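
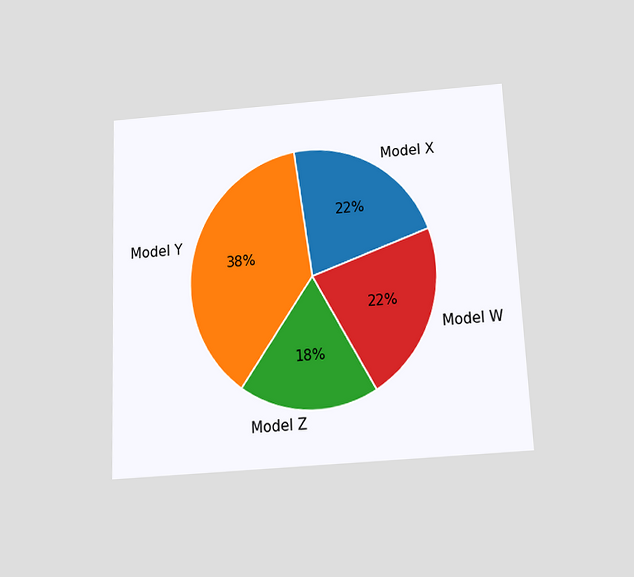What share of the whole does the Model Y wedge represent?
The chart is tilted about 2° counter-clockwise and viewed slightly from below. The Model Y slice takes up 38% of the pie.

38%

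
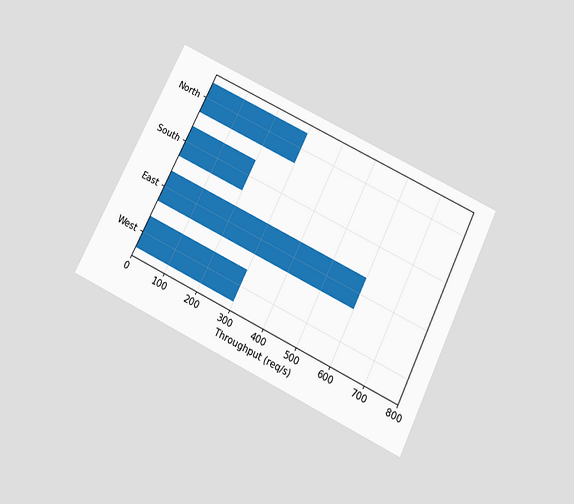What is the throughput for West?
The chart is tilted about 26° clockwise and viewed slightly from below. Reading along the chart's x-axis, the West bar reaches 300req/s.

300req/s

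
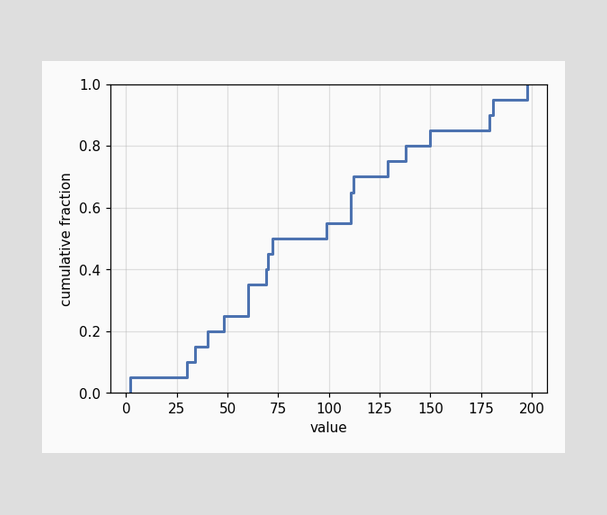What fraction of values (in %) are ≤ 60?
At x=60 the ECDF step is at 35%.

35%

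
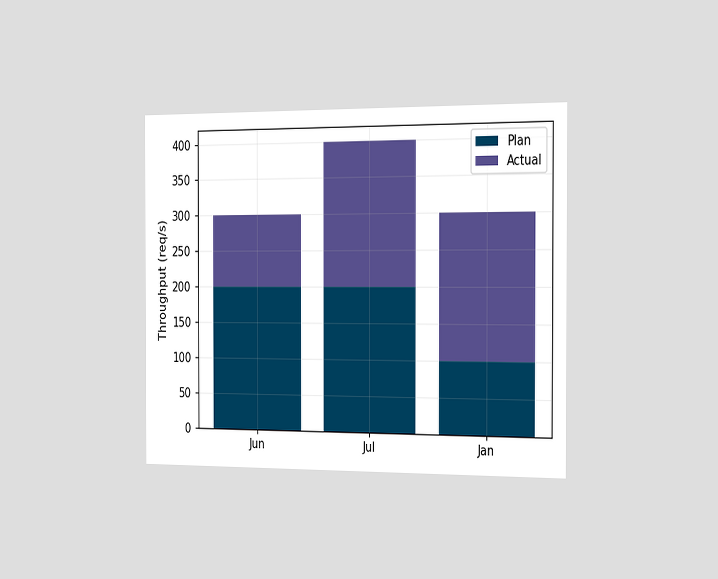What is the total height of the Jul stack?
400req/s

The chart is viewed slightly from the right. The Jul stack's top reaches 400req/s on the y-axis.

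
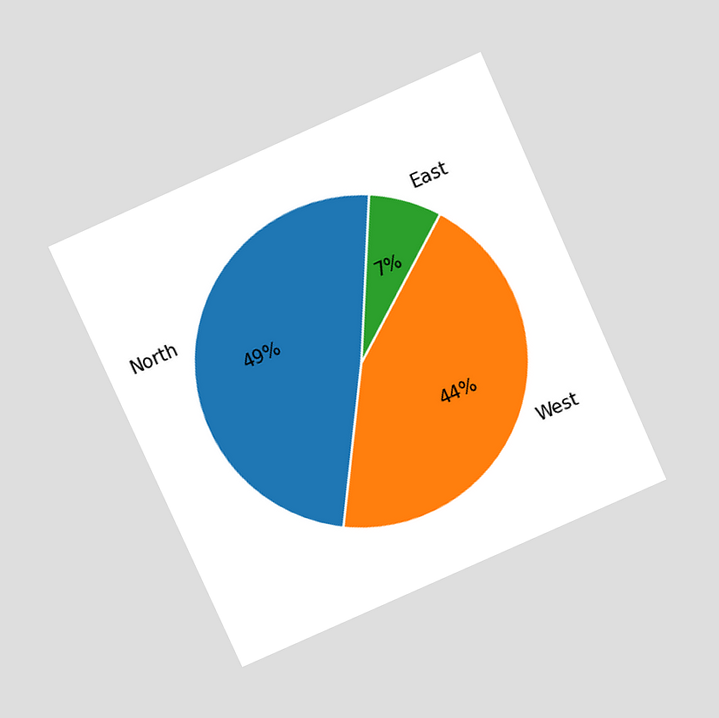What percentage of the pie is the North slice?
The chart is tilted about 24° counter-clockwise and viewed slightly from above. The North slice takes up 49% of the pie.

49%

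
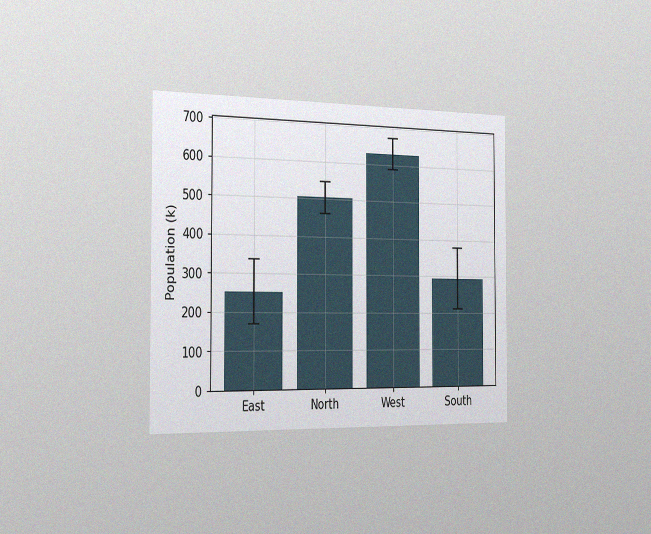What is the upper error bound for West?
The chart is viewed slightly from the left, with some photo noise. The West bar's upper whisker reaches 672k.

672k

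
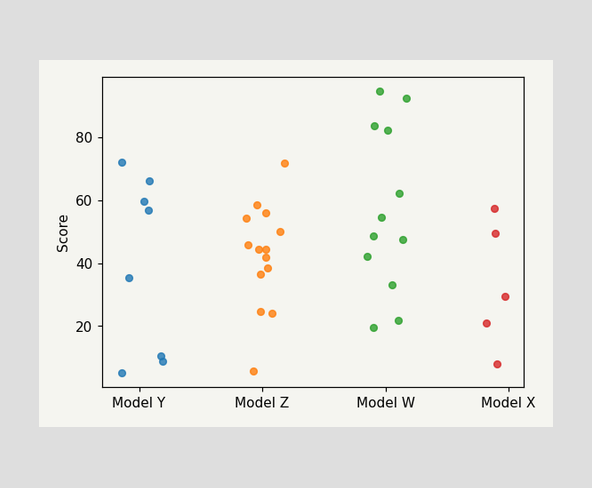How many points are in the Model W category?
12

Counting the markers in the Model W column gives 12.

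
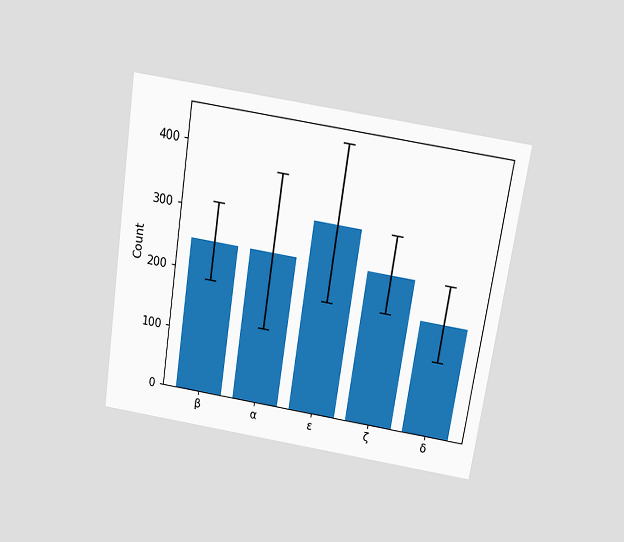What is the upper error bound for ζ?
310

The chart is tilted about 9° clockwise and viewed slightly from above. The ζ bar's upper whisker reaches 310.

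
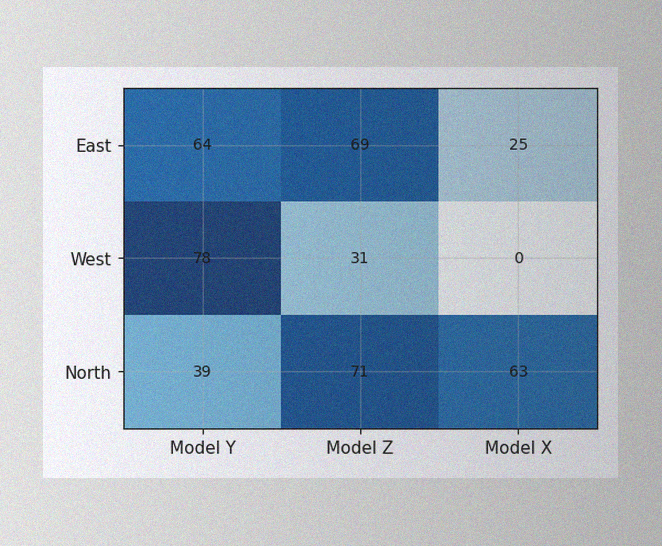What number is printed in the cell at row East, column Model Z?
The image has some photo noise and uneven lighting. The (East, Model Z) cell reads 69.

69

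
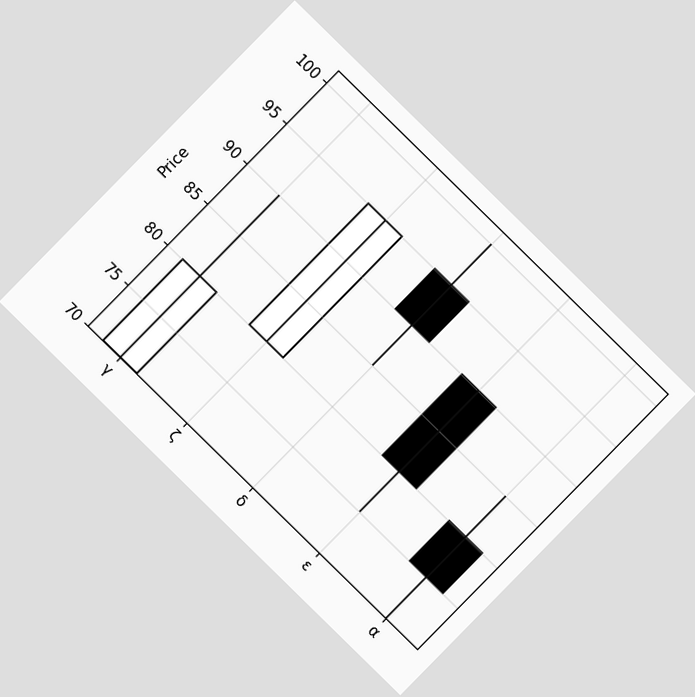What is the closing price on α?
The chart is tilted about 44° clockwise. The α candle closes at 75.

75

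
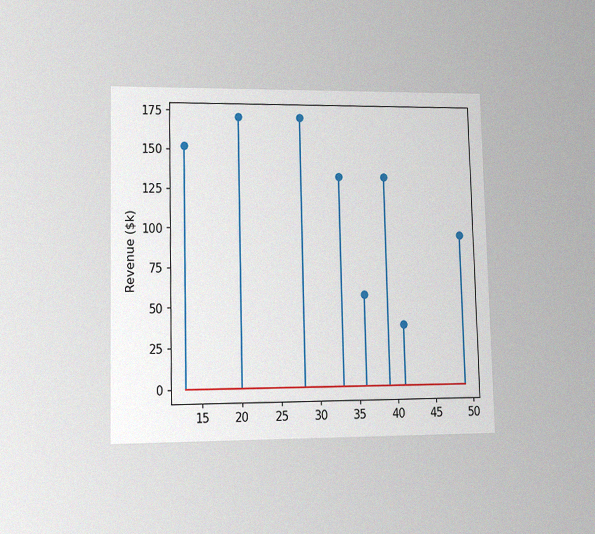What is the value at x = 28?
$171k

The chart is viewed at a slight angle, with some photo noise. The stem at x=28 reaches $171k.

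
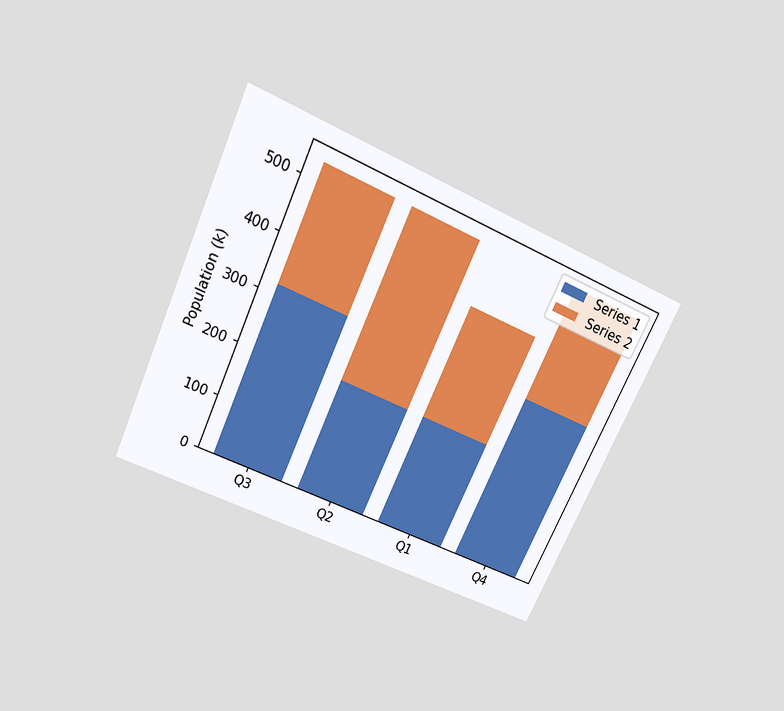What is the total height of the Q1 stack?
The chart is tilted about 24° clockwise and viewed slightly from above. The Q1 stack's top reaches 424k on the y-axis.

424k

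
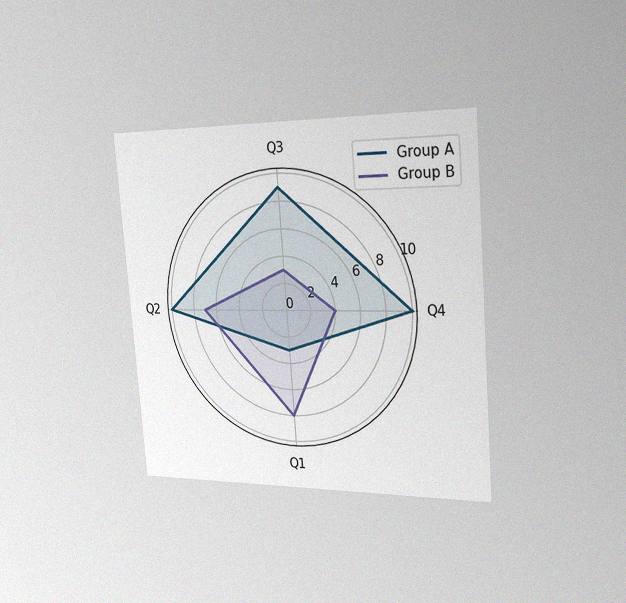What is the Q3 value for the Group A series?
9

The chart is tilted about 4° counter-clockwise and viewed slightly from the right, with some photo noise. On the Q3 axis, Group A reaches 9.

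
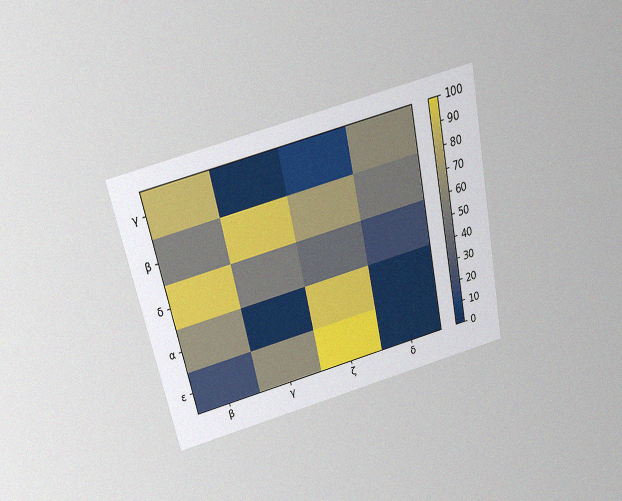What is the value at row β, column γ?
The chart is tilted about 12° counter-clockwise and viewed slightly from above, with some photo noise. Matching cell (β, γ) against the colorbar gives 90.

90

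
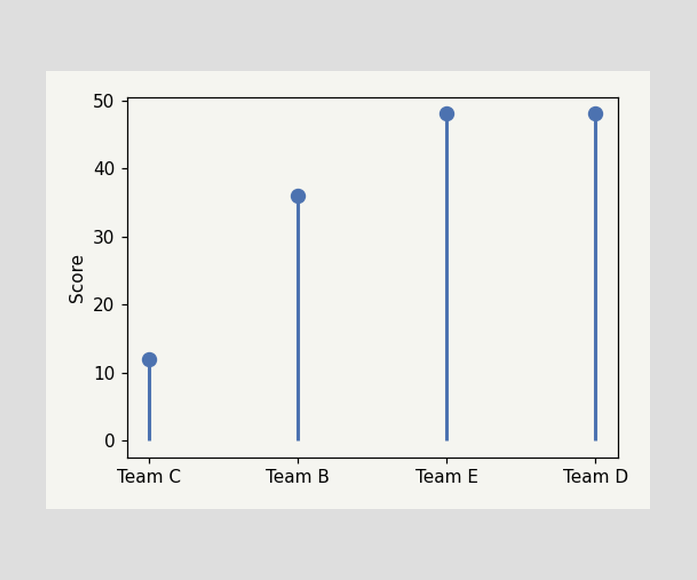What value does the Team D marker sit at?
48

The Team D marker sits at 48.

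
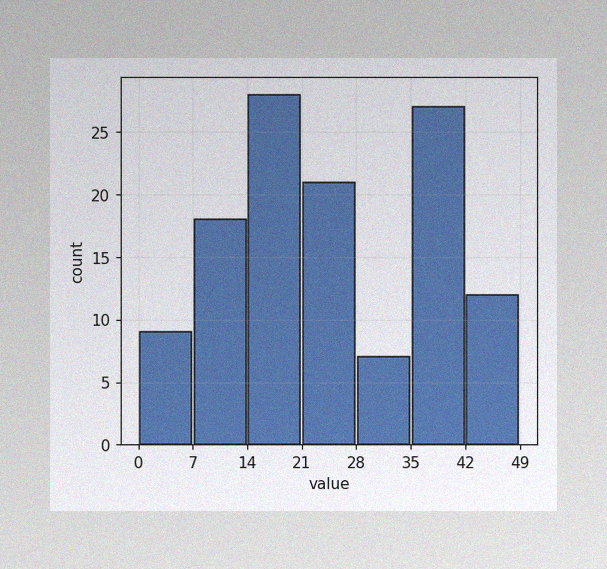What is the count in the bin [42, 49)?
12

The image has some photo noise and uneven lighting. The [42, 49) bin has height 12.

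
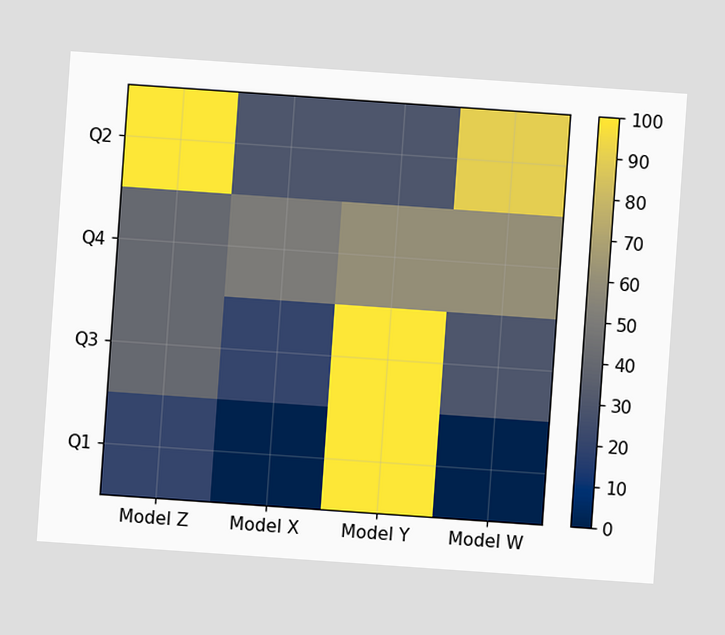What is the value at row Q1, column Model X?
The chart is tilted about 4° clockwise. Matching cell (Q1, Model X) against the colorbar gives 0.

0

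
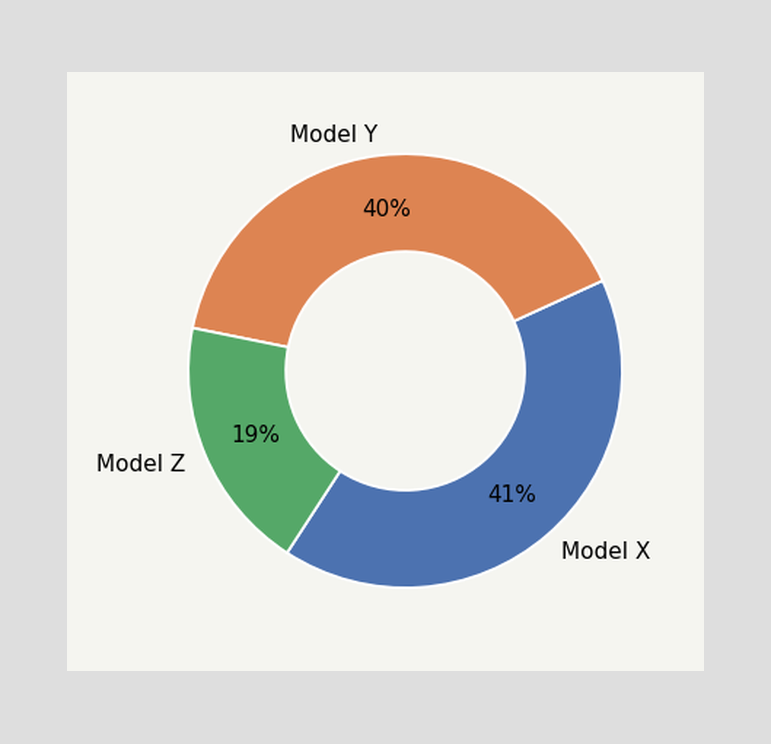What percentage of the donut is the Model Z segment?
The Model Z segment takes up 19% of the ring.

19%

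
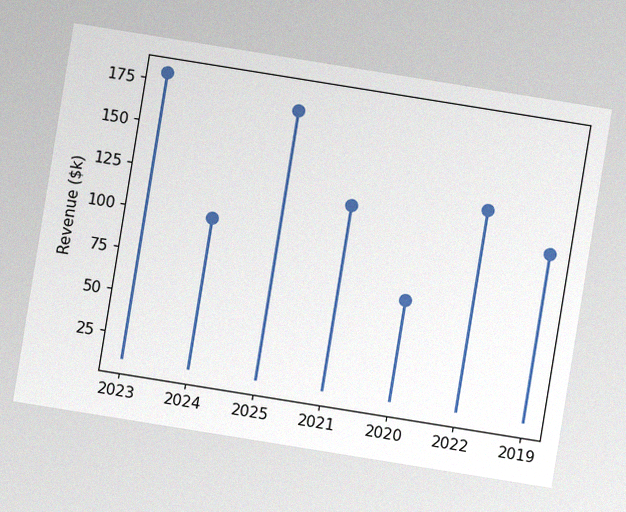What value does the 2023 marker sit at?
The chart is tilted about 9° clockwise, with some photo noise. The 2023 marker sits at $180k.

$180k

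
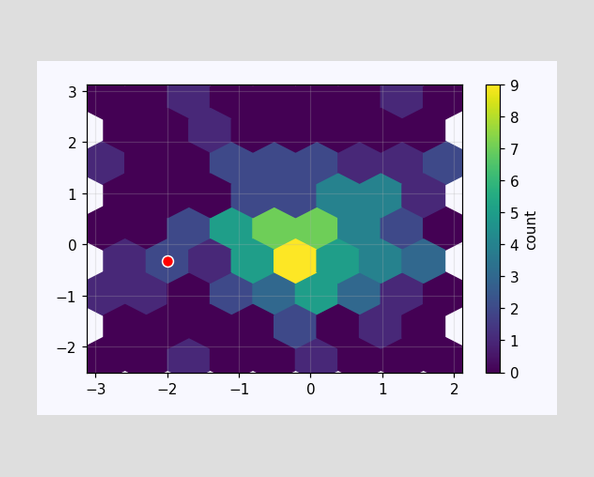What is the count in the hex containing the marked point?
The marked hex reads 2 on the colorbar.

2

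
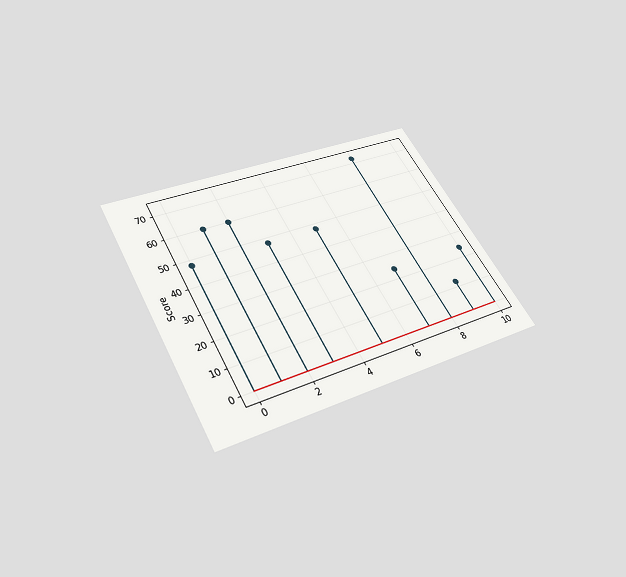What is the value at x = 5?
48

The chart is tilted about 29° counter-clockwise and viewed slightly from below. The stem at x=5 reaches 48.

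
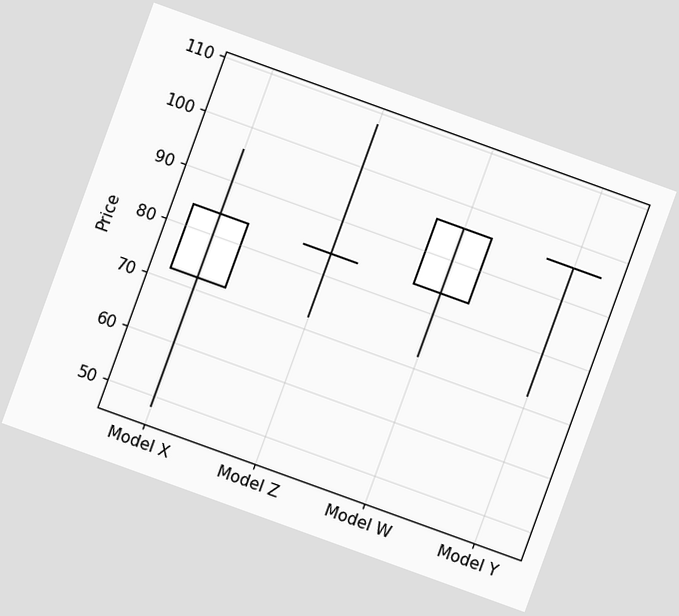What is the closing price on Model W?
The chart is tilted about 20° clockwise. The Model W candle closes at 96.

96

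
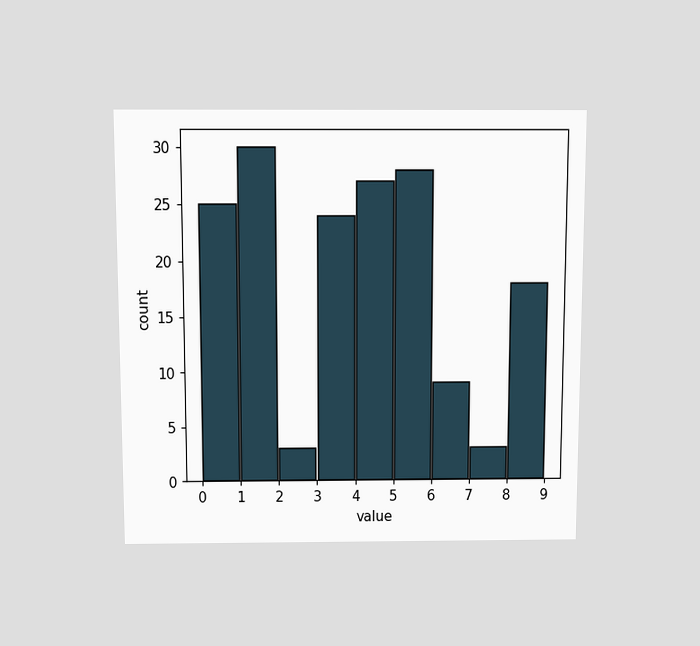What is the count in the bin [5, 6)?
28

The chart is viewed slightly from above. The [5, 6) bin has height 28.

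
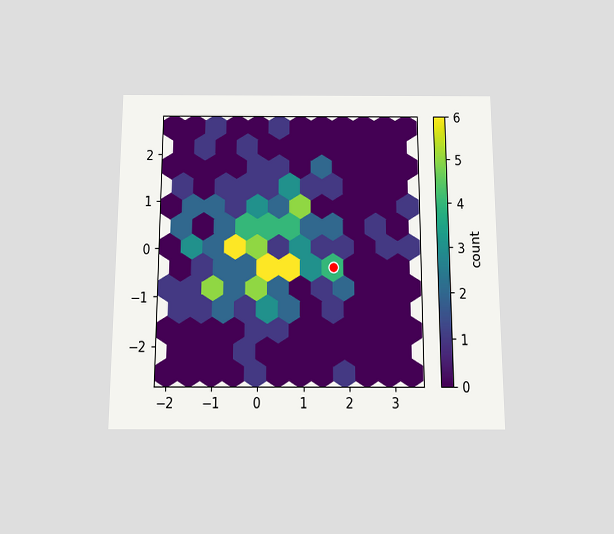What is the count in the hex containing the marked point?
The chart is viewed slightly from below. The marked hex reads 4 on the colorbar.

4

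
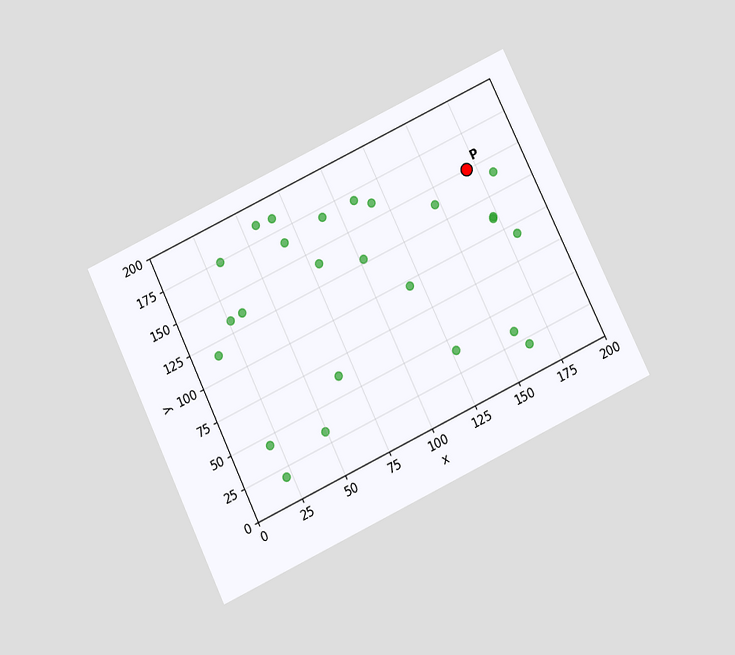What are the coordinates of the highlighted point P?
The chart is tilted about 25° counter-clockwise and viewed slightly from below. Following the gridlines from P to each axis, P sits at (170, 150).

(170, 150)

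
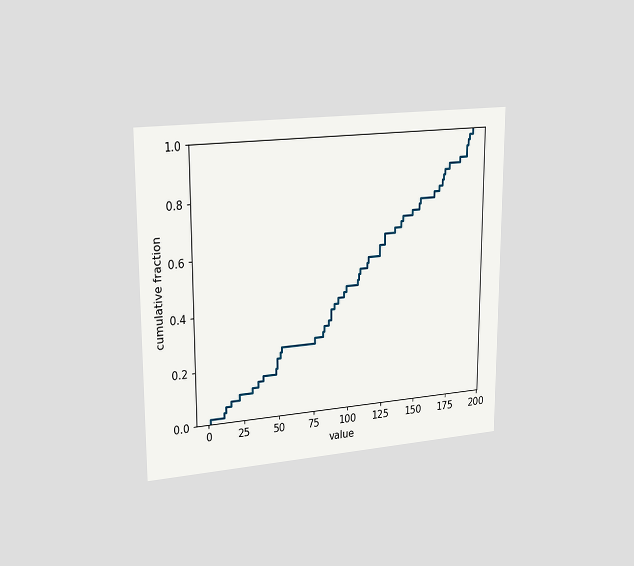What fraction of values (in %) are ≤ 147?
72%

The chart is viewed slightly from the left. At x=147 the ECDF step is at 72%.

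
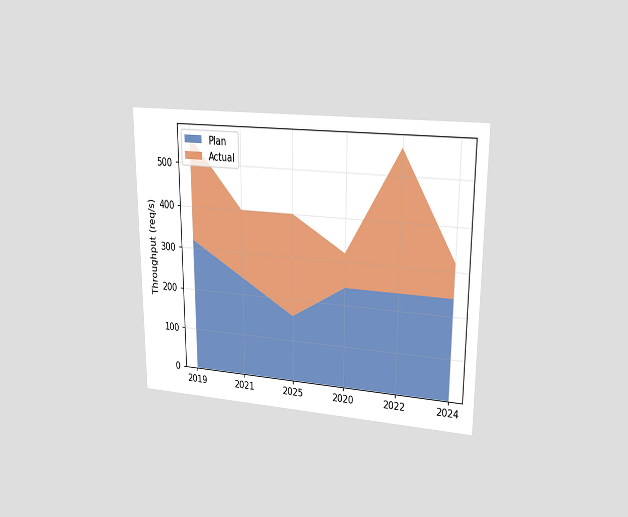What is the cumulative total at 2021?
400req/s

The chart is viewed at a slight angle. The stacked total at 2021 reaches 400req/s.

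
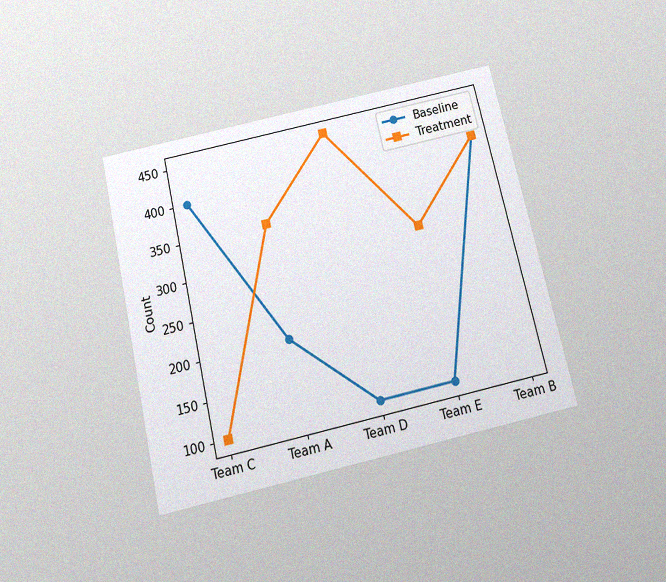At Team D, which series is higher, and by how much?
The chart is tilted about 13° counter-clockwise and viewed slightly from below, with some photo noise. At Team D, Treatment sits above the other line by 350.

Treatment, by 350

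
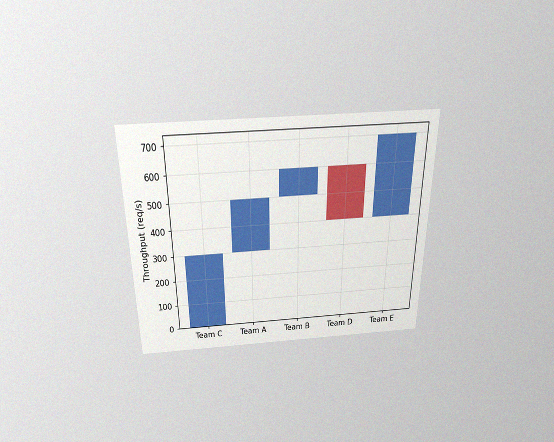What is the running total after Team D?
400req/s

The chart is viewed slightly from above, with some photo noise. After Team D the running total reaches 400req/s.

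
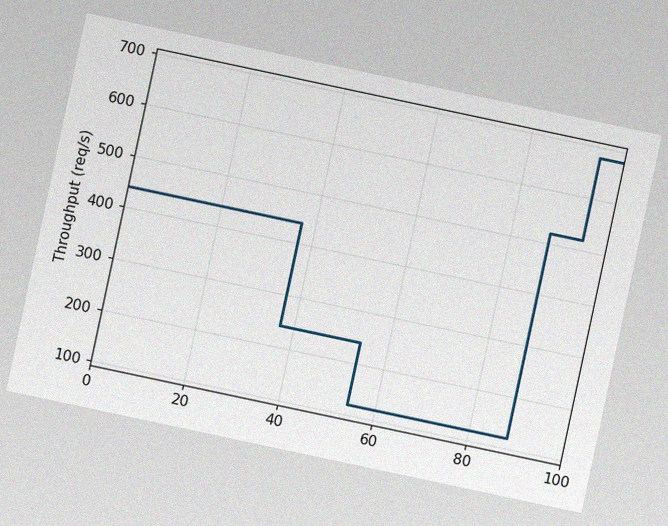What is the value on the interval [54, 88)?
The chart is tilted about 12° clockwise, with some photo noise. On [54, 88) the step sits at 120req/s.

120req/s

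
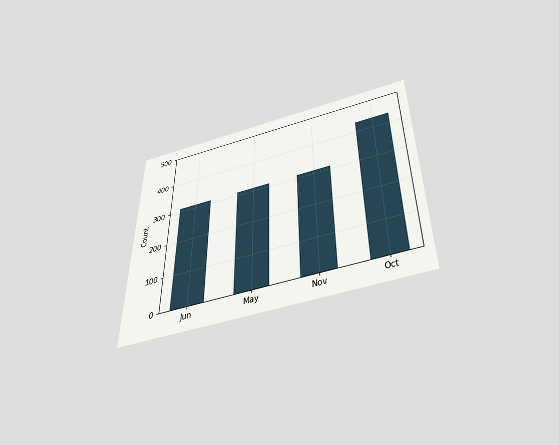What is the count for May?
310

The chart is viewed slightly from below. Reading along the chart's y-axis, the May bar reaches 310.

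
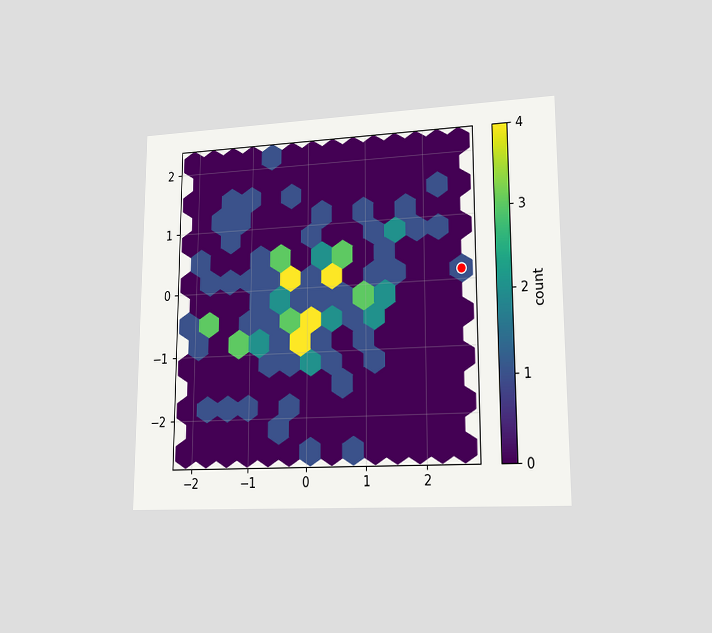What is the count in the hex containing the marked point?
The chart is viewed at a slight angle. The marked hex reads 1 on the colorbar.

1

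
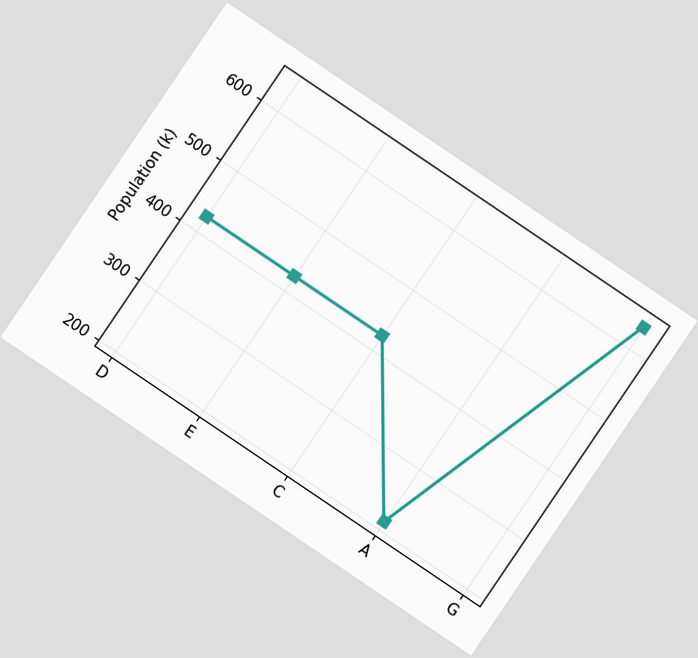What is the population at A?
The chart is tilted about 34° clockwise. At A, the line is at 212k.

212k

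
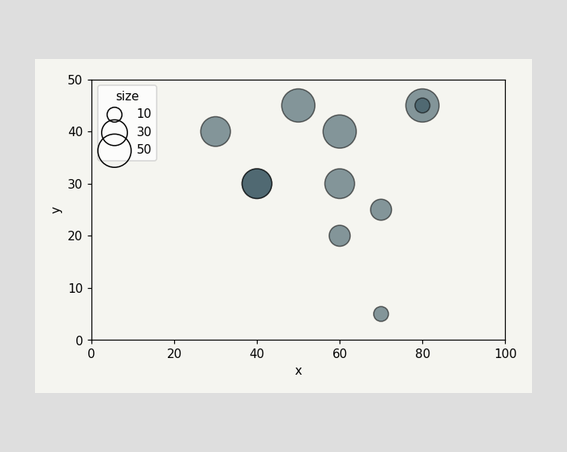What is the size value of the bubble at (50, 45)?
Matching the bubble at (50, 45) against the size legend gives 50.

50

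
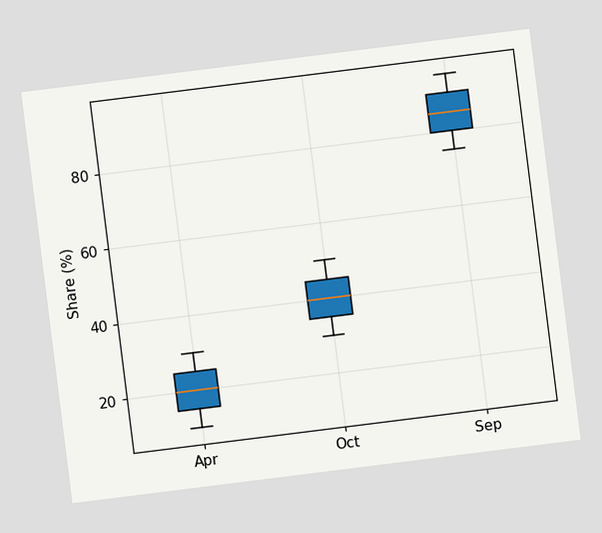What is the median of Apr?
20%

The chart is tilted about 7° counter-clockwise. The median line in the Apr box sits at 20%.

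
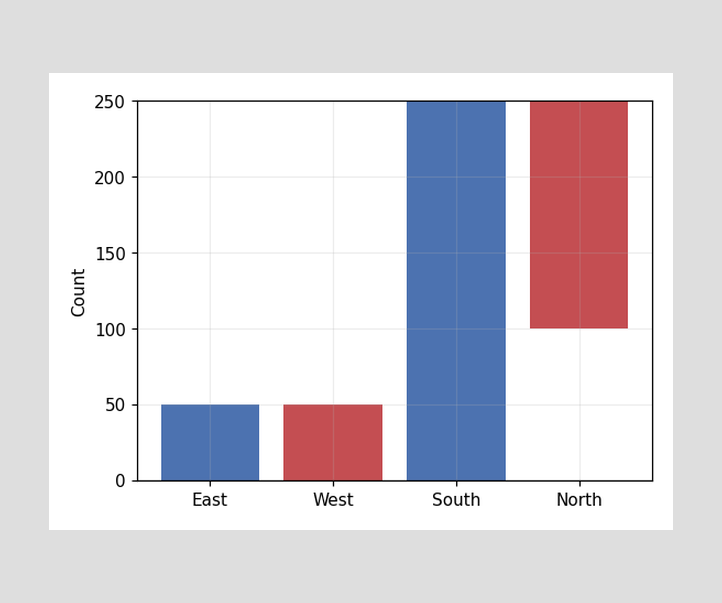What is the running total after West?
0

After West the running total reaches 0.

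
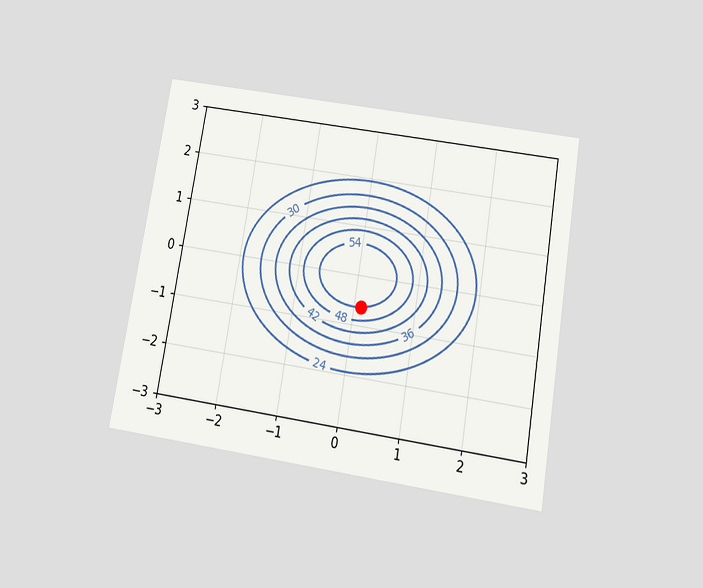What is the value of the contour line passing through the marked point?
The chart is tilted about 9° clockwise and viewed slightly from below. The marked point sits on the contour labelled 54.

54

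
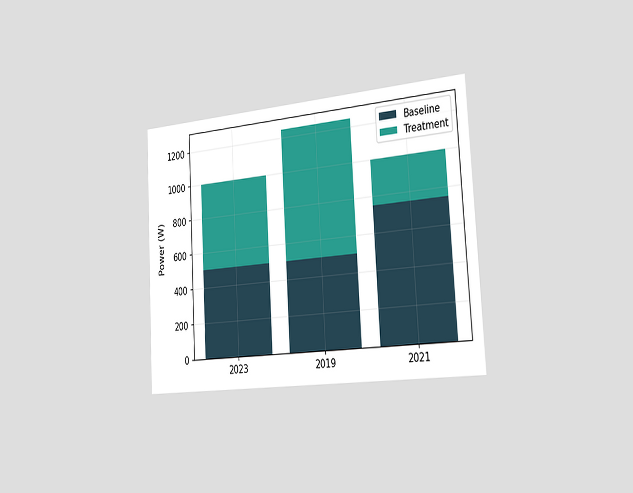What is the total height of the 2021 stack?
1000W

The chart is tilted about 3° counter-clockwise and viewed slightly from the right. The 2021 stack's top reaches 1000W on the y-axis.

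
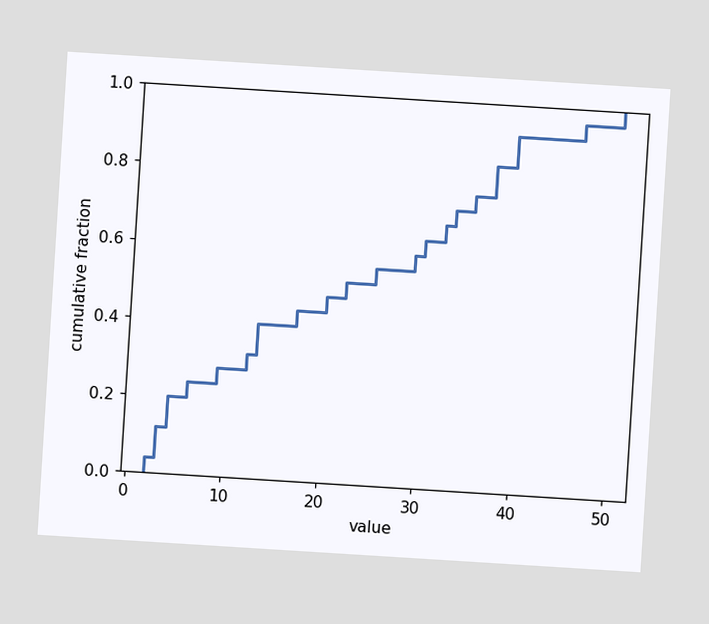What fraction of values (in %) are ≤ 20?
The chart is tilted about 4° clockwise. At x=20 the ECDF step is at 48%.

48%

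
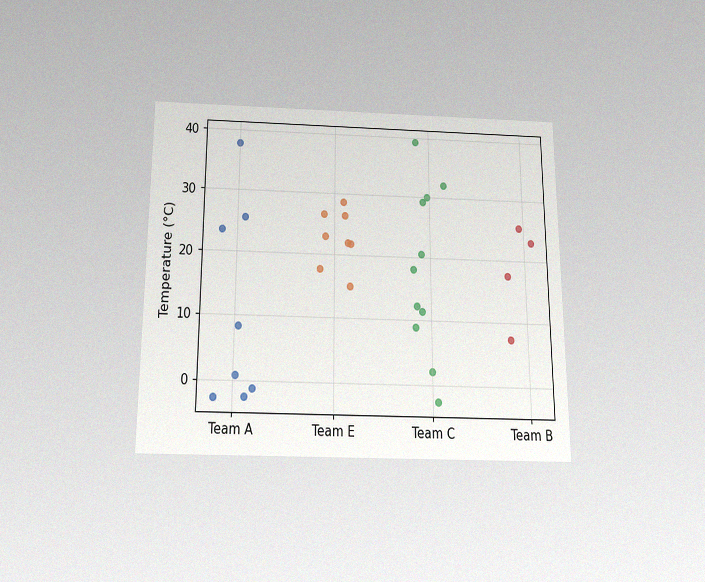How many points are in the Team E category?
The chart is viewed slightly from below, with some photo noise. Counting the markers in the Team E column gives 8.

8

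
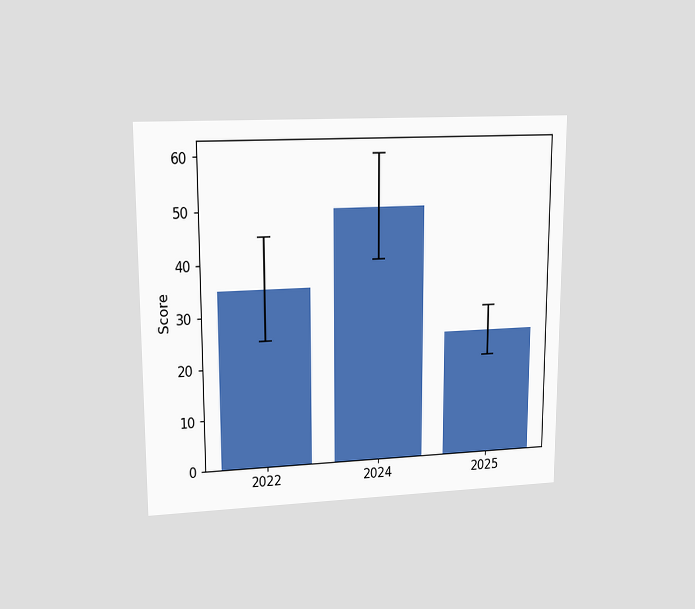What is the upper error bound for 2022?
45

The chart is viewed at a slight angle. The 2022 bar's upper whisker reaches 45.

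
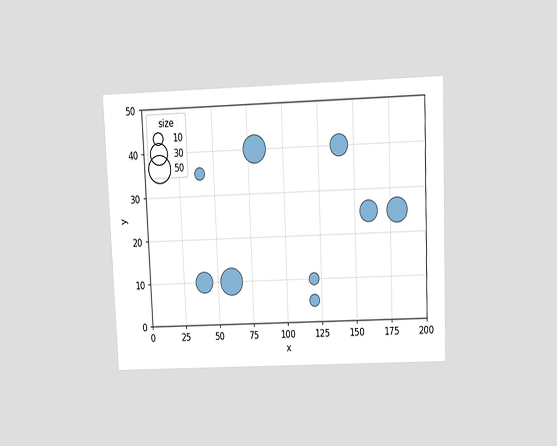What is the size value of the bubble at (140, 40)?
The chart is tilted about 2° counter-clockwise and viewed slightly from above. Matching the bubble at (140, 40) against the size legend gives 30.

30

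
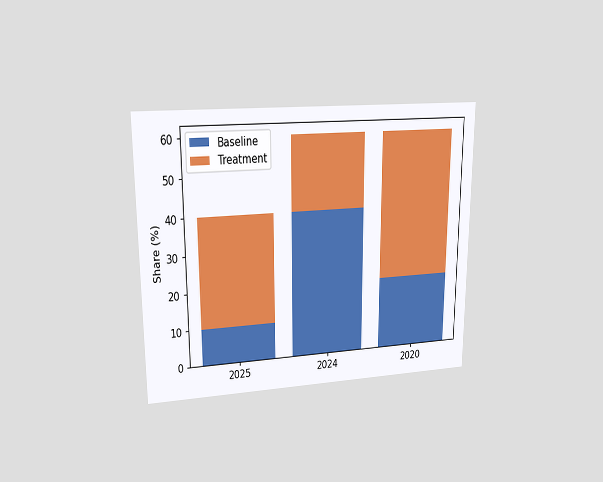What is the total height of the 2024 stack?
The chart is viewed at a slight angle. The 2024 stack's top reaches 60% on the y-axis.

60%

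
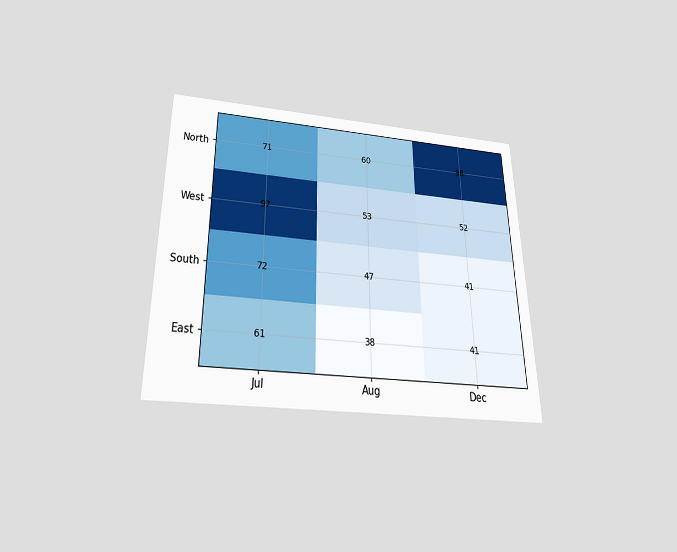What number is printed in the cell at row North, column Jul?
The chart is viewed slightly from below. The (North, Jul) cell reads 71.

71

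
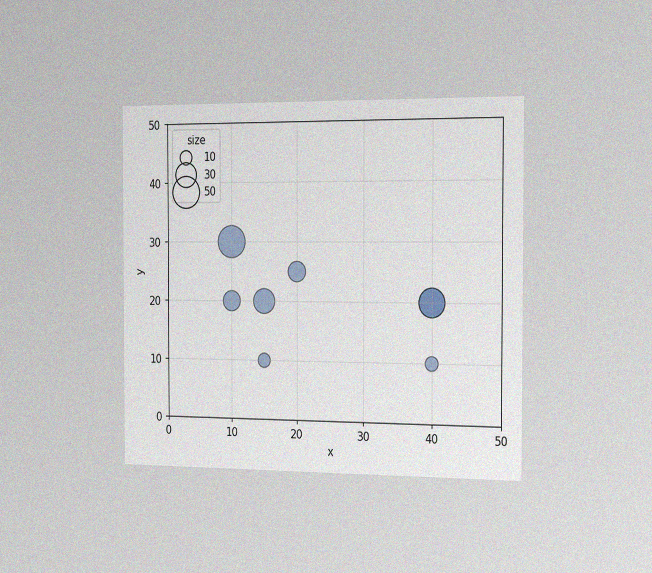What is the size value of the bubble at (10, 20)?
20

The chart is viewed slightly from the right, with some photo noise. Matching the bubble at (10, 20) against the size legend gives 20.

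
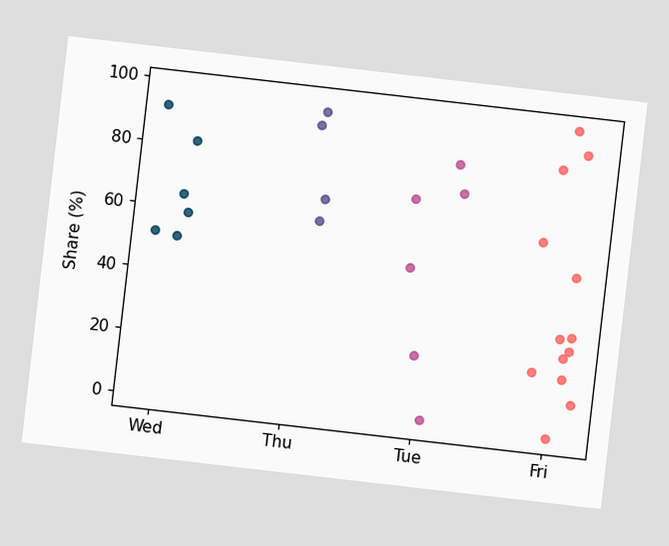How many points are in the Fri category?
The chart is tilted about 7° clockwise. Counting the markers in the Fri column gives 13.

13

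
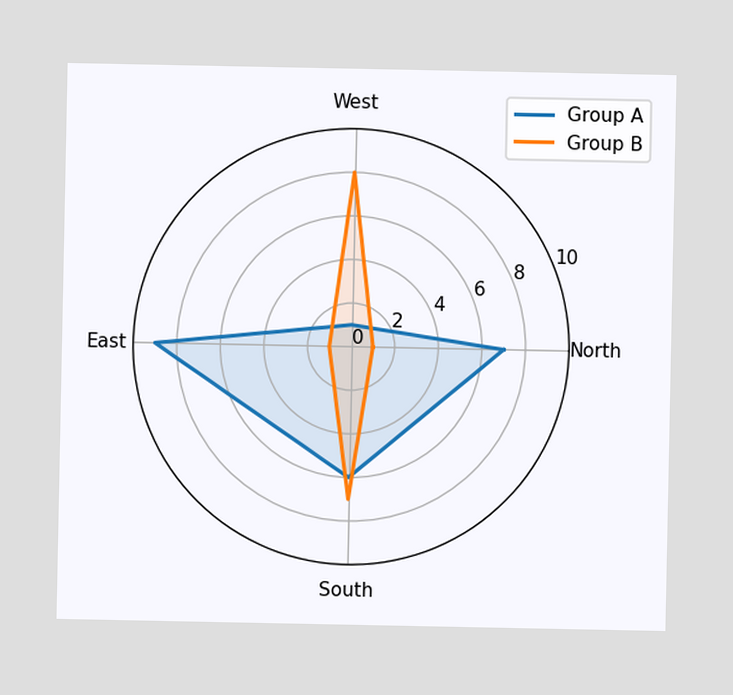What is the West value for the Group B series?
On the West axis, Group B reaches 8.

8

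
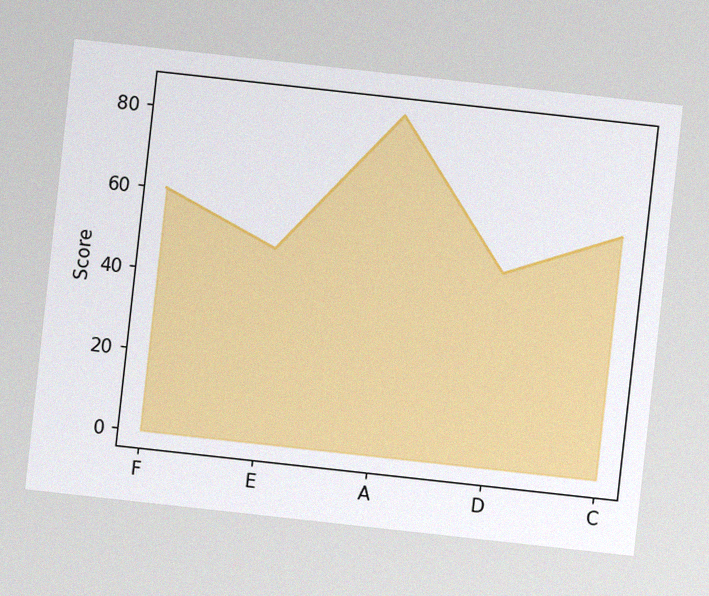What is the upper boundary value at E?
The chart is tilted about 6° clockwise, with some photo noise. At E the upper boundary is at 48.

48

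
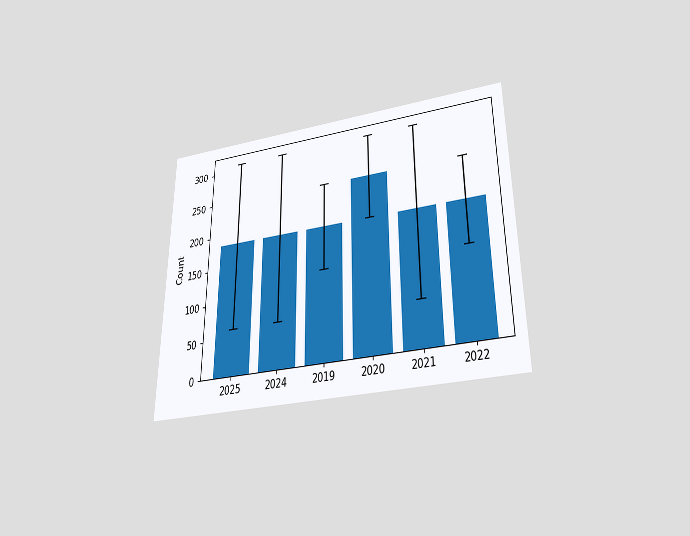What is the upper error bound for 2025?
The chart is viewed slightly from below. The 2025 bar's upper whisker reaches 310.

310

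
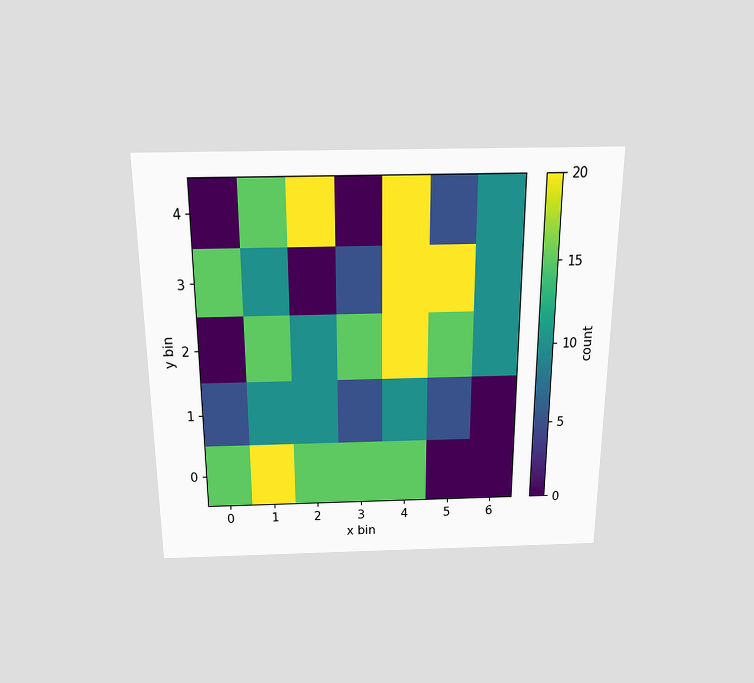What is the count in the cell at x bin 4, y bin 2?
20

The chart is viewed slightly from above. Matching the cell (4, 2) against the colorbar gives 20.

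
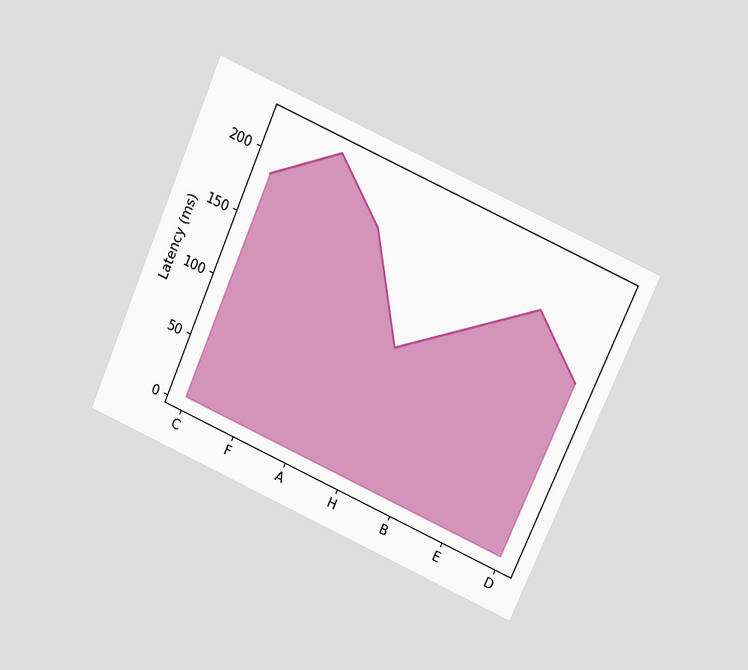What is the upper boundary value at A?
185ms

The chart is tilted about 24° clockwise and viewed slightly from above. At A the upper boundary is at 185ms.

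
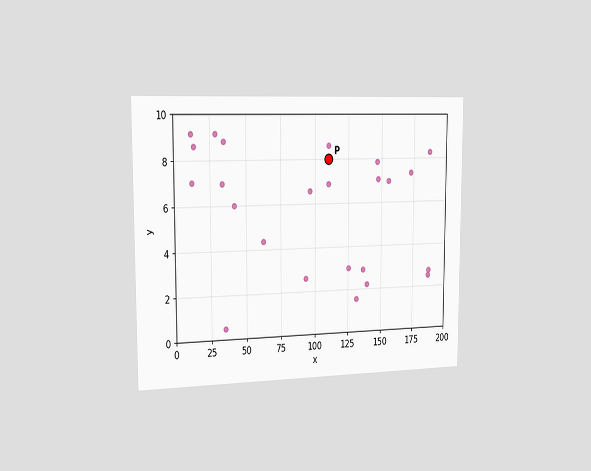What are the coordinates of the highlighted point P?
The chart is viewed slightly from the left. Following the gridlines from P to each axis, P sits at (110, 8).

(110, 8)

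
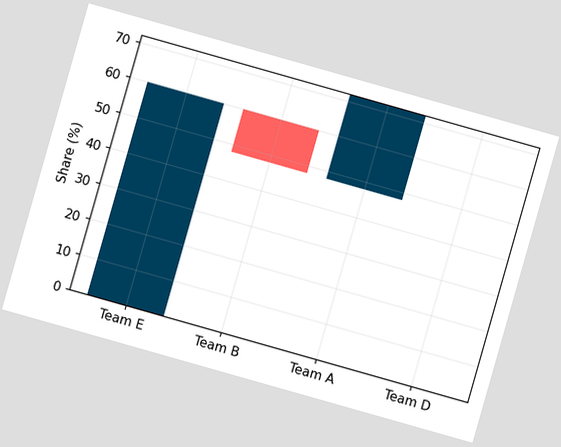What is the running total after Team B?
The chart is tilted about 16° clockwise. After Team B the running total reaches 48%.

48%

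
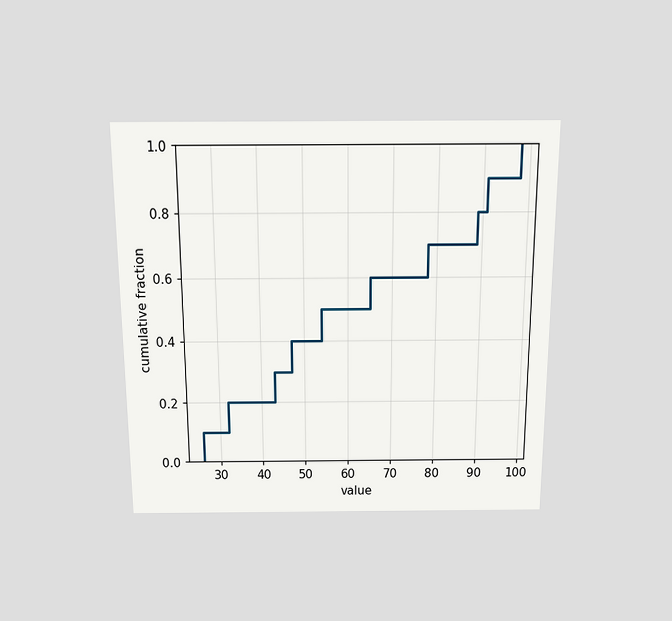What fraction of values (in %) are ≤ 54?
50%

The chart is viewed slightly from above. At x=54 the ECDF step is at 50%.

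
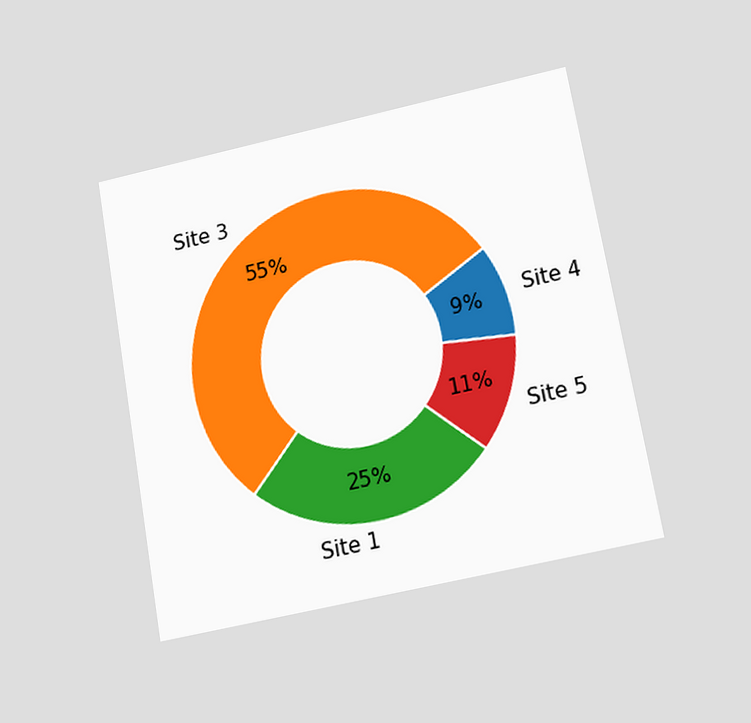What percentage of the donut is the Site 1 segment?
The chart is tilted about 10° counter-clockwise and viewed slightly from below. The Site 1 segment takes up 25% of the ring.

25%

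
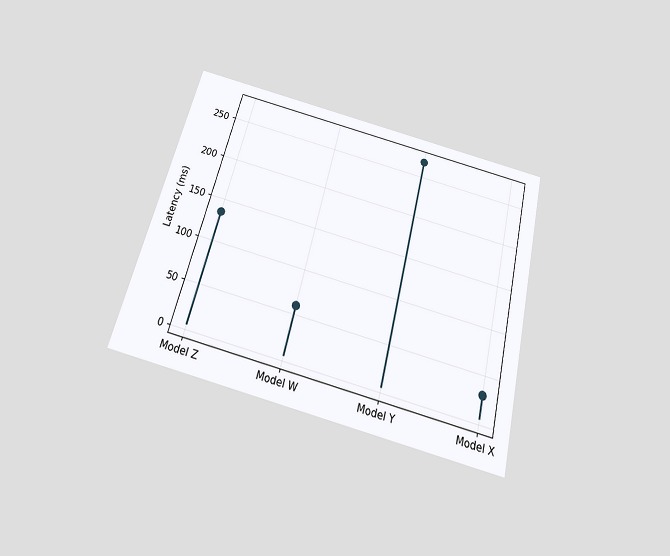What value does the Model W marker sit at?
The chart is tilted about 14° clockwise and viewed slightly from below. The Model W marker sits at 60ms.

60ms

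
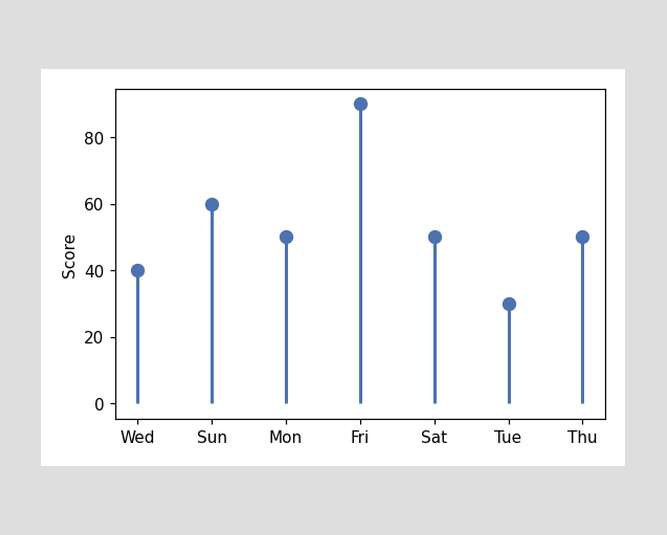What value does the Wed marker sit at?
The Wed marker sits at 40.

40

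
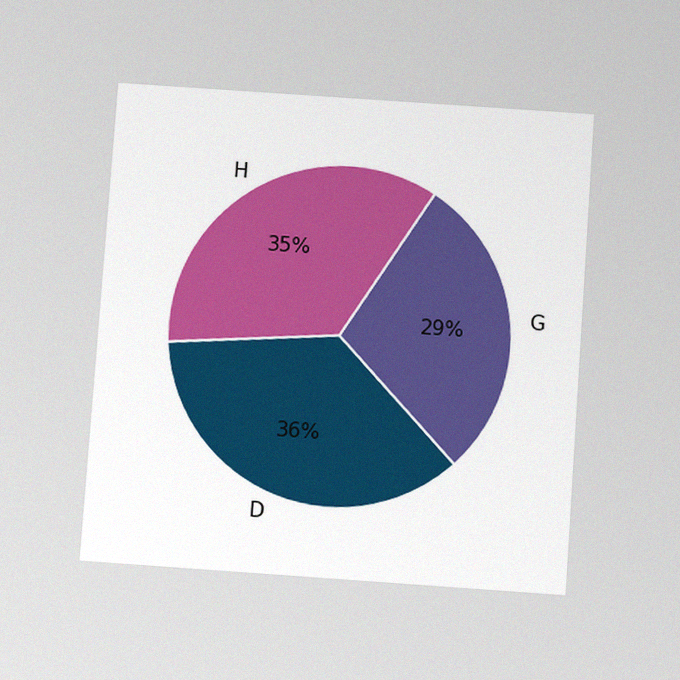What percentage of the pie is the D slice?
36%

The chart is tilted about 4° clockwise and viewed slightly from below, with some photo noise. The D slice takes up 36% of the pie.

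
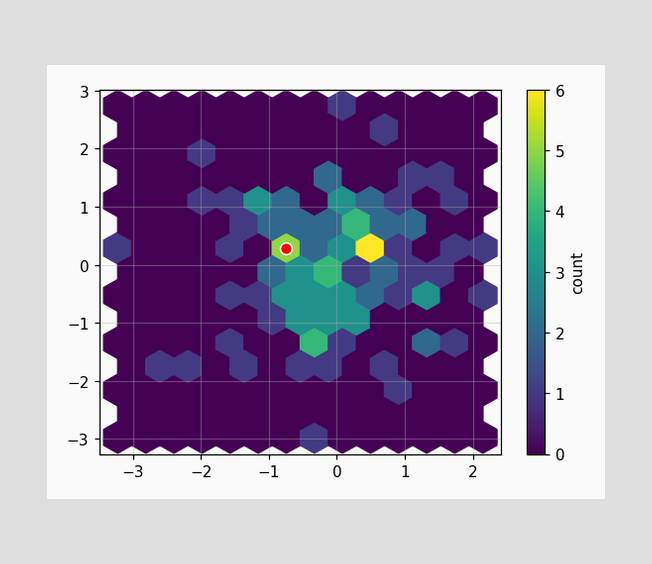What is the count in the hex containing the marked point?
The marked hex reads 5 on the colorbar.

5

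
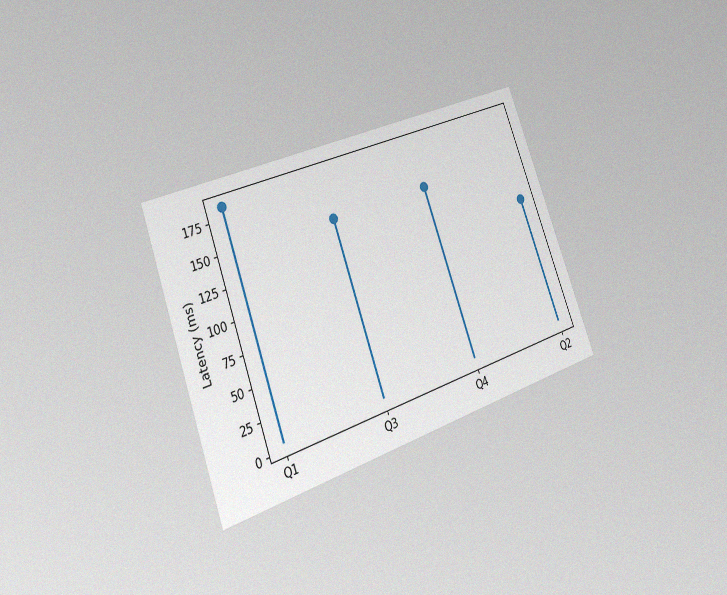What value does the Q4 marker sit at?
The chart is tilted about 20° counter-clockwise and viewed slightly from the left, with some photo noise. The Q4 marker sits at 148ms.

148ms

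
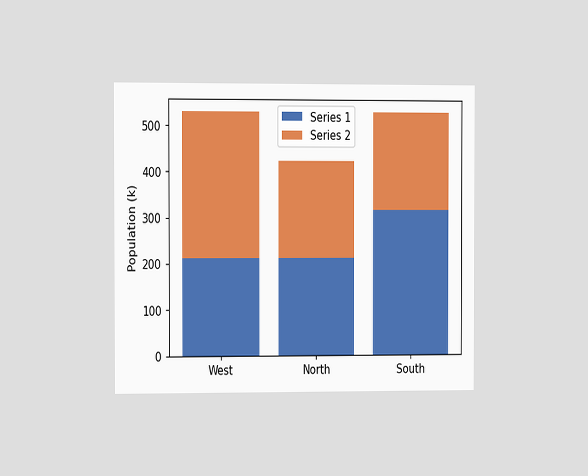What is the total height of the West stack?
530k

The chart is viewed slightly from the left. The West stack's top reaches 530k on the y-axis.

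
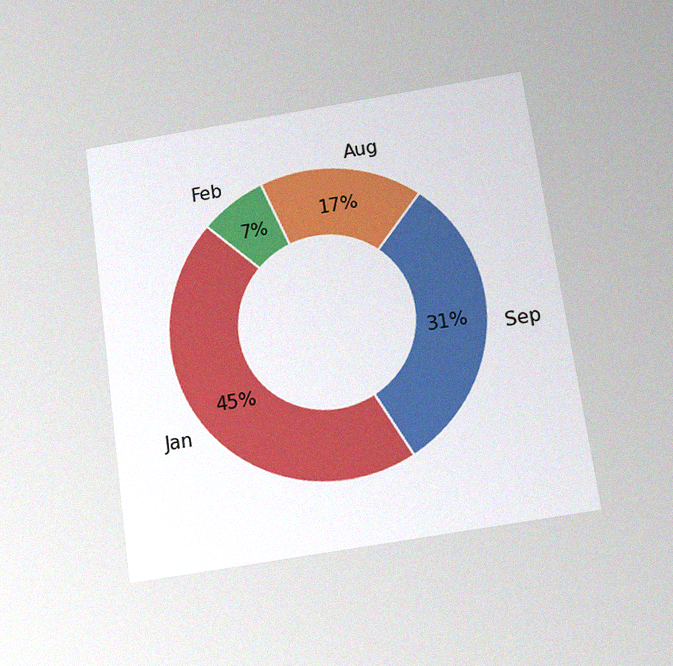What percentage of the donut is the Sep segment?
The chart is tilted about 8° counter-clockwise and viewed slightly from below, with some photo noise. The Sep segment takes up 31% of the ring.

31%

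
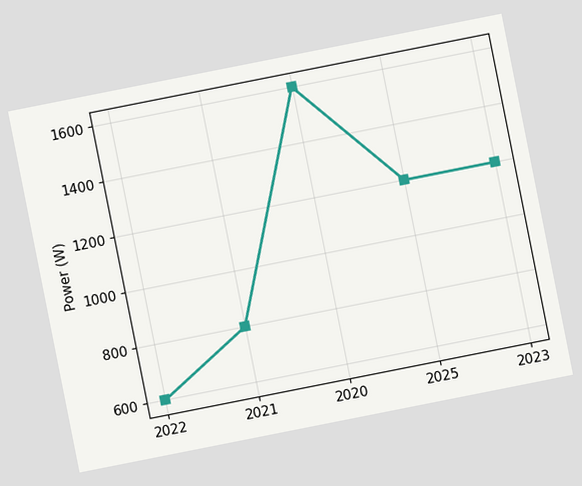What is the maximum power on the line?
1600W

The chart is tilted about 11° counter-clockwise. The highest point is at 2020, and reading across to the y-axis gives 1600W.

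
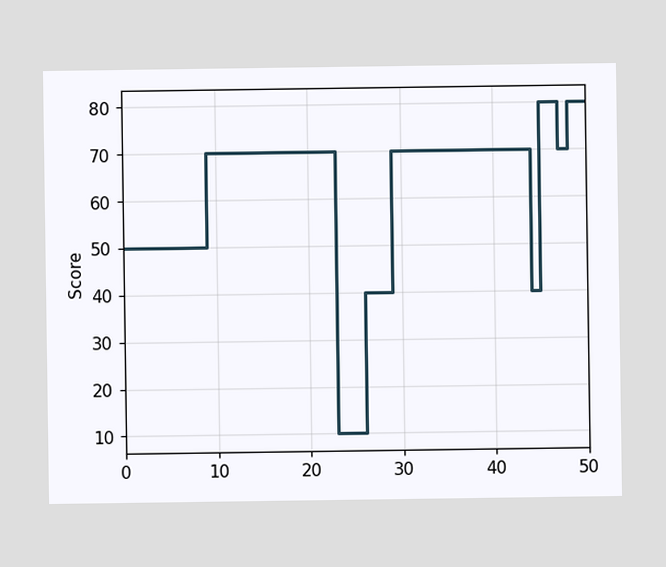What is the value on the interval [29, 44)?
On [29, 44) the step sits at 70.

70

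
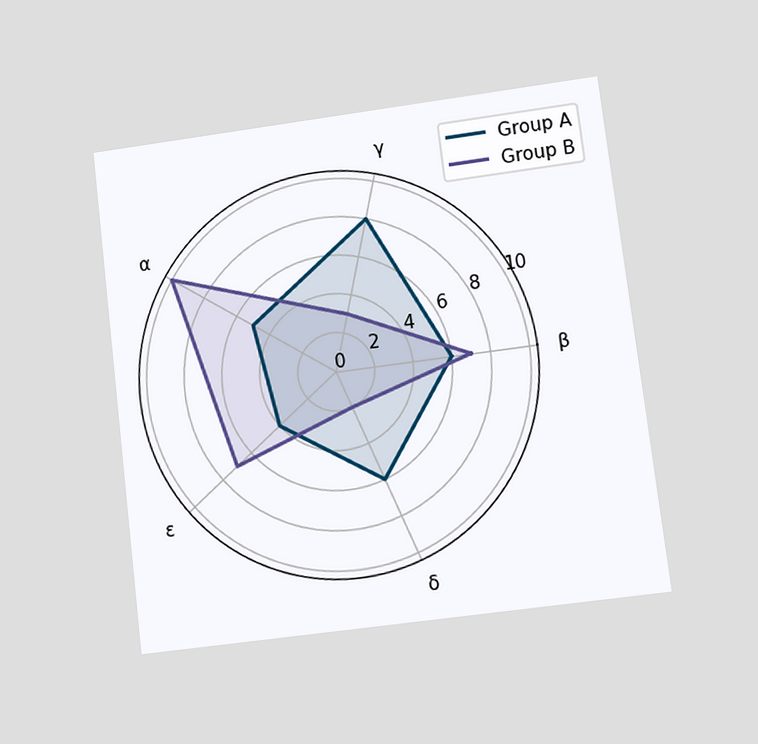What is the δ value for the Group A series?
6

The chart is tilted about 7° counter-clockwise and viewed at a slight angle. On the δ axis, Group A reaches 6.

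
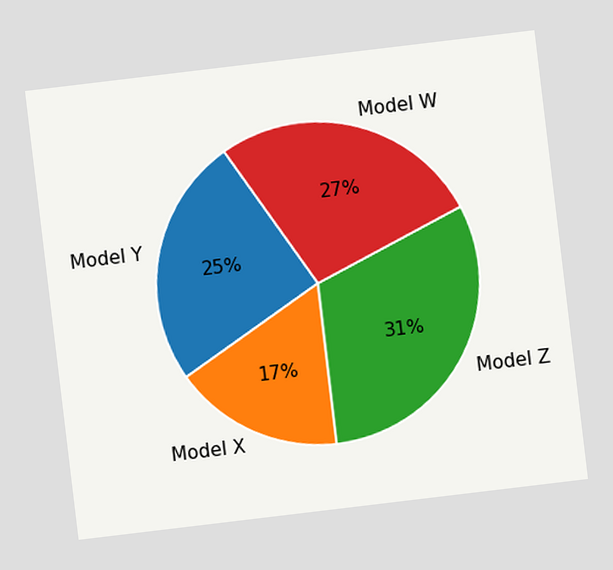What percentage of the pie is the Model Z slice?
The chart is tilted about 7° counter-clockwise. The Model Z slice takes up 31% of the pie.

31%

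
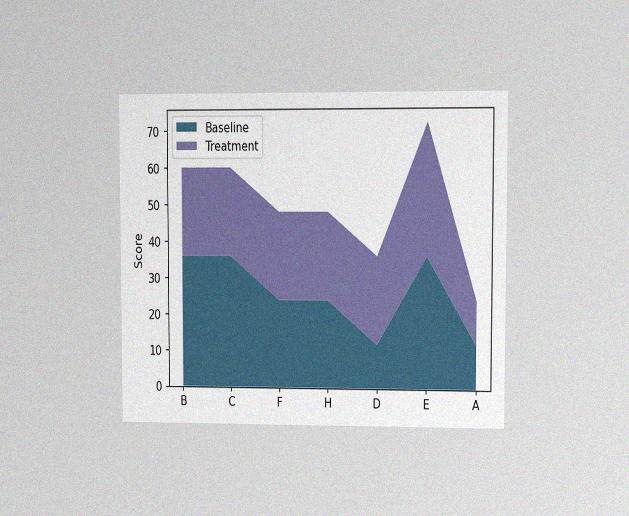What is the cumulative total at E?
The chart is viewed at a slight angle, with some photo noise. The stacked total at E reaches 72.

72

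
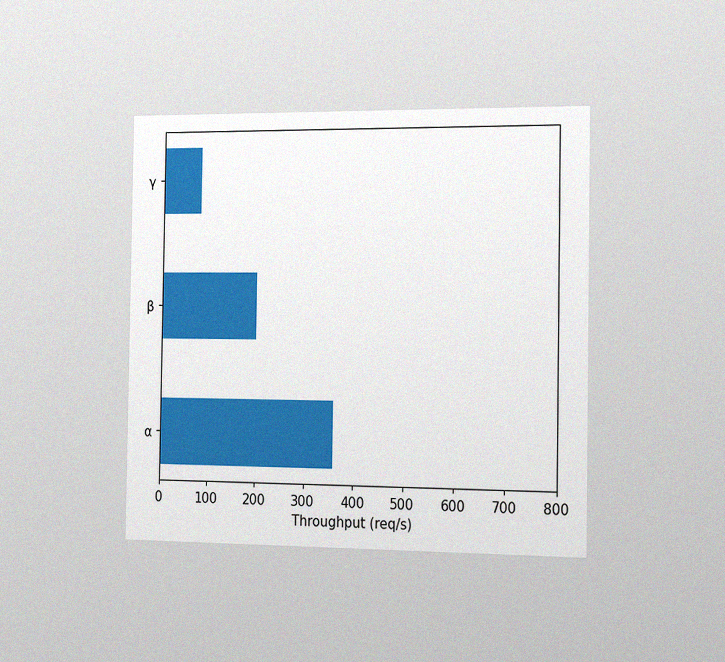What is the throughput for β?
200req/s

The chart is viewed slightly from the right, with some photo noise. Reading along the chart's x-axis, the β bar reaches 200req/s.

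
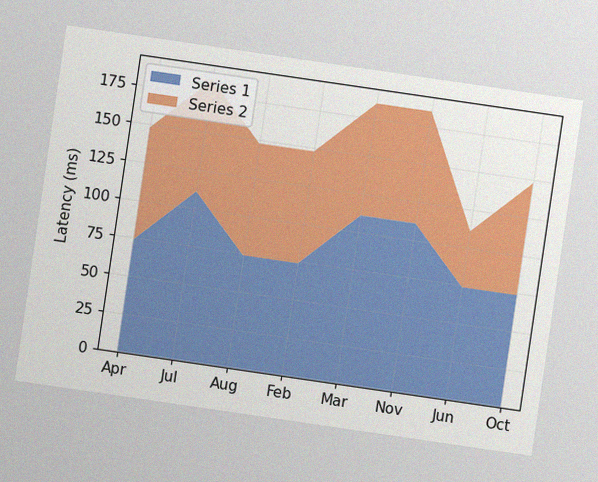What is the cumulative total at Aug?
148ms

The chart is tilted about 8° clockwise, with some photo noise. The stacked total at Aug reaches 148ms.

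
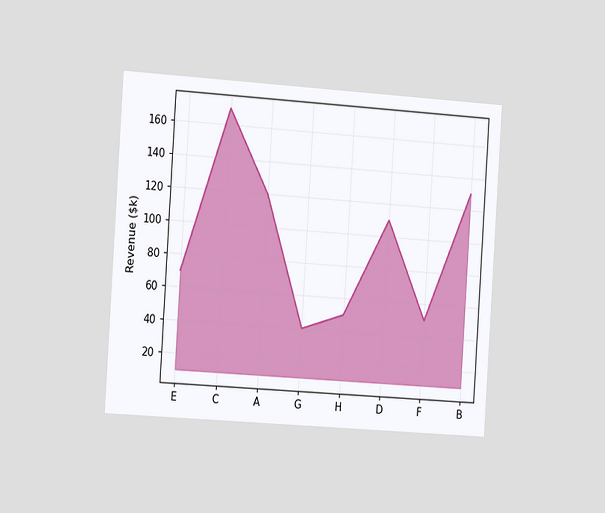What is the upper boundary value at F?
The chart is tilted about 4° clockwise and viewed slightly from the left. At F the upper boundary is at $50k.

$50k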